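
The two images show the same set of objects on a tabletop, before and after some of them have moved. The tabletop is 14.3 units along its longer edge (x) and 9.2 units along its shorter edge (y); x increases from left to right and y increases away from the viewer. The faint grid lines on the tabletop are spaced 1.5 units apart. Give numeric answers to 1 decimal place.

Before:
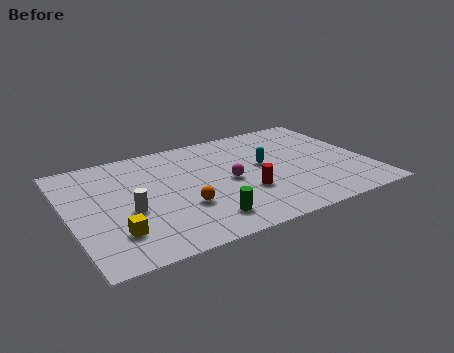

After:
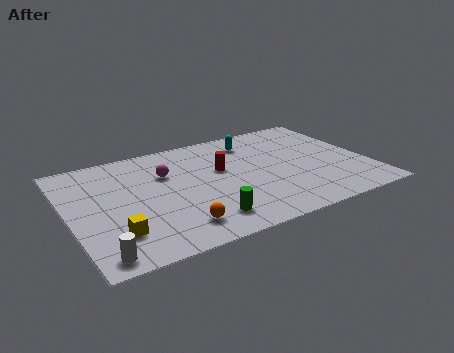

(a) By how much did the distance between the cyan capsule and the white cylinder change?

+3.6

They were about 6.8 units apart before and 10.4 after — 3.6 units further apart.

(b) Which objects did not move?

the yellow cube and the green cylinder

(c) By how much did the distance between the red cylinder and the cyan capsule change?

+0.3

They were about 2.3 units apart before and 2.6 after — 0.3 units further apart.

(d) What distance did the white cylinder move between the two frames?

3.3

From (2.7, 3.8) to (1.0, 1.0), the white cylinder covered √(1.7² + 2.8²) ≈ 3.3 units.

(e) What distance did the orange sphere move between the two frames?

1.5

The orange sphere was near (5.2, 3.1) before and (4.7, 1.7) after, so it travelled √(0.5² + 1.4²) ≈ 1.5 units.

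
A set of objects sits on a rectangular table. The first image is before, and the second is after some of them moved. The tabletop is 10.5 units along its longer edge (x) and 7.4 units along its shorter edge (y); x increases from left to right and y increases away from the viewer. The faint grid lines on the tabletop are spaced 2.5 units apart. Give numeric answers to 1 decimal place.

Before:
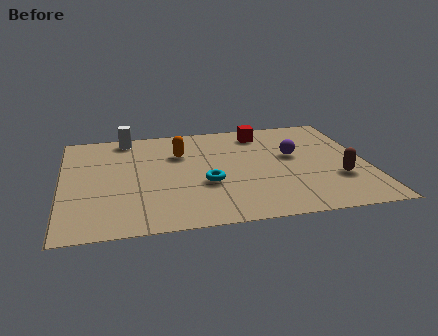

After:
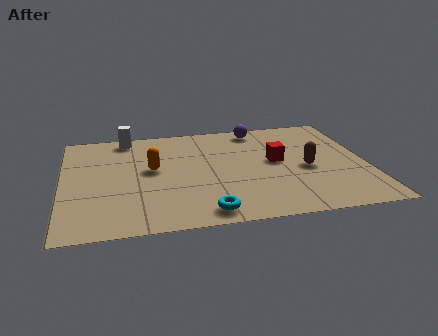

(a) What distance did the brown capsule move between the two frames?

1.3

The brown capsule moved from about (9.4, 2.4) to (8.4, 3.3), a distance of √(1.0² + 0.9²) ≈ 1.3.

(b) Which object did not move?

the white cylinder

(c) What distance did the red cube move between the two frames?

2.2

From (7.0, 6.2) to (7.4, 4.0), the red cube covered √(0.4² + 2.2²) ≈ 2.2 units.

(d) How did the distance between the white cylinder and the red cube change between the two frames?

+1.0

The distance was about 4.7 in the first image and 5.7 in the second, so they moved 1.0 units further apart.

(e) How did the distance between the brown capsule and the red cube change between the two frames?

-3.3

The distance was about 4.5 in the first image and 1.2 in the second, so they moved 3.3 units closer together.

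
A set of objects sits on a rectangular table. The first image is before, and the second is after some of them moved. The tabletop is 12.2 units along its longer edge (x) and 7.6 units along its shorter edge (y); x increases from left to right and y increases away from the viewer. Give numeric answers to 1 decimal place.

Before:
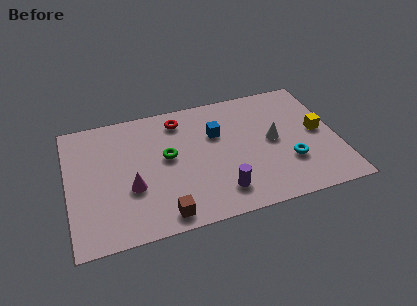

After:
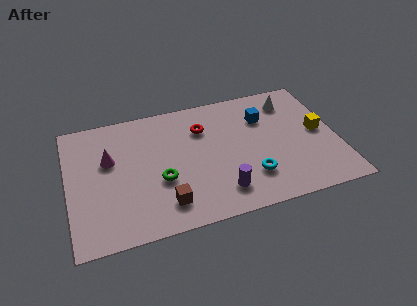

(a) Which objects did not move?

the yellow cube and the purple cylinder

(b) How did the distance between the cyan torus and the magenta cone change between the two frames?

-0.3

Before: roughly 7.1 units apart; after: 6.8. That's 0.3 units closer together.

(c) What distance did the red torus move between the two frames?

1.3

The red torus moved from about (5.2, 6.3) to (6.2, 5.5), a distance of √(1.0² + 0.8²) ≈ 1.3.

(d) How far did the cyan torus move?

1.8

The cyan torus moved from about (9.9, 2.4) to (8.1, 2.0), a distance of √(1.8² + 0.4²) ≈ 1.8.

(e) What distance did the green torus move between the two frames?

1.4

The green torus was near (4.5, 4.2) before and (4.1, 2.9) after, so it travelled √(0.4² + 1.3²) ≈ 1.4 units.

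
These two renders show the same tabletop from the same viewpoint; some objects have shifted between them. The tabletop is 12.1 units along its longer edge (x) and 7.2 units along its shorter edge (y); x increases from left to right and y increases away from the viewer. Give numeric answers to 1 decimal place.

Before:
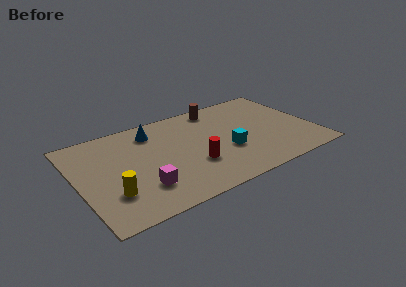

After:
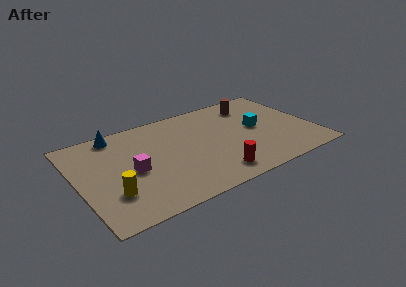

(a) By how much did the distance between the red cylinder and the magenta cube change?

+1.7

Before: roughly 2.7 units apart; after: 4.4. That's 1.7 units further apart.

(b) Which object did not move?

the yellow cylinder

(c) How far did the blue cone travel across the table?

1.9

From (4.1, 5.8) to (2.3, 6.4), the blue cone covered √(1.8² + 0.6²) ≈ 1.9 units.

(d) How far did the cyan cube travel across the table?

2.1

The cyan cube was near (7.5, 2.7) before and (9.3, 3.8) after, so it travelled √(1.8² + 1.1²) ≈ 2.1 units.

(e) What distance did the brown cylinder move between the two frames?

1.9

From (7.6, 6.3) to (9.4, 5.8), the brown cylinder covered √(1.8² + 0.5²) ≈ 1.9 units.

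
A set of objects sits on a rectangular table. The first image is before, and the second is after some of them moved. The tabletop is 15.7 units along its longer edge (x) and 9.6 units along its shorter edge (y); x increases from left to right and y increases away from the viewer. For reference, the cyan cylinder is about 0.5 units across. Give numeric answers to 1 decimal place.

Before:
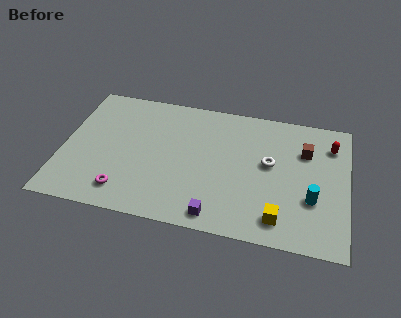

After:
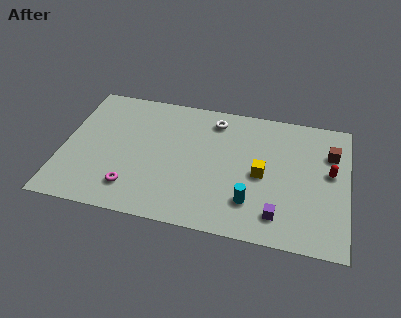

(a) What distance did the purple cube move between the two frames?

3.4

The purple cube moved from about (8.7, 1.1) to (12.0, 1.8), a distance of √(3.3² + 0.7²) ≈ 3.4.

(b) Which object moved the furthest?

the white torus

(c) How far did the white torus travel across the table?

4.1

The white torus was near (11.4, 5.4) before and (8.2, 8.0) after, so it travelled √(3.2² + 2.6²) ≈ 4.1 units.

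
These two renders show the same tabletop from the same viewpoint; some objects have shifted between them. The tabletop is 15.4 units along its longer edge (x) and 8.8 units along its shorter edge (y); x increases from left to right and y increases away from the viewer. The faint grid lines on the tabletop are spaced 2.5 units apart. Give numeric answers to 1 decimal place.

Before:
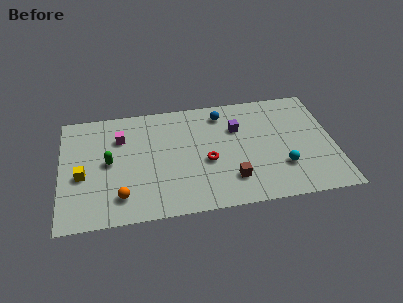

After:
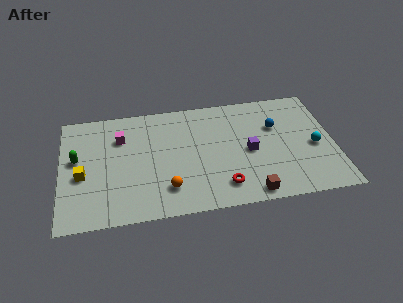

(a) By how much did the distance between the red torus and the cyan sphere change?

+1.4

They were about 4.3 units apart before and 5.7 after — 1.4 units further apart.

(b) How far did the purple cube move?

2.0

The purple cube was near (10.0, 6.0) before and (10.6, 4.1) after, so it travelled √(0.6² + 1.9²) ≈ 2.0 units.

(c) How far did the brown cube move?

1.6

From (9.5, 2.1) to (10.5, 0.9), the brown cube covered √(1.0² + 1.2²) ≈ 1.6 units.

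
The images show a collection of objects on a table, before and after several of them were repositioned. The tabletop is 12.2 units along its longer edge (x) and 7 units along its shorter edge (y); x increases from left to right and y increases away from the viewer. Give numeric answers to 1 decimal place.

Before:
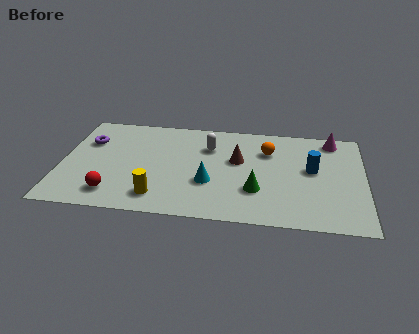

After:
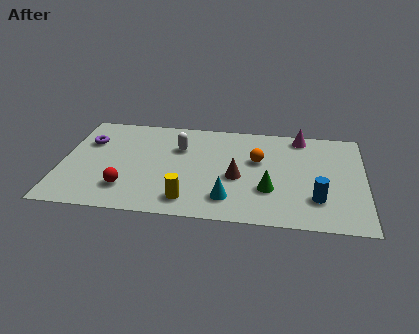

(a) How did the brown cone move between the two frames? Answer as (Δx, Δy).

(0.0, -1.2)

The brown cone started near (7.1, 4.2) and ended near (7.1, 3.0).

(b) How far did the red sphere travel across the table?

0.6

The red sphere was near (2.2, 1.3) before and (2.7, 1.7) after, so it travelled √(0.5² + 0.4²) ≈ 0.6 units.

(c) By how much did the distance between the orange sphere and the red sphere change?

-1.3

They were about 7.1 units apart before and 5.8 after — 1.3 units closer together.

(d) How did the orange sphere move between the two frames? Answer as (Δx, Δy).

(-0.4, -0.7)

The orange sphere was at about (8.3, 5.0) and moved to about (7.9, 4.3).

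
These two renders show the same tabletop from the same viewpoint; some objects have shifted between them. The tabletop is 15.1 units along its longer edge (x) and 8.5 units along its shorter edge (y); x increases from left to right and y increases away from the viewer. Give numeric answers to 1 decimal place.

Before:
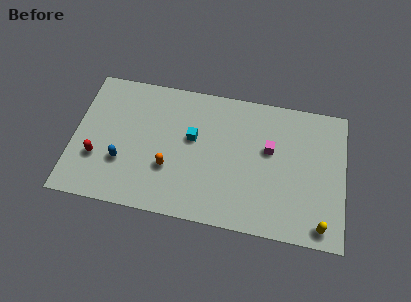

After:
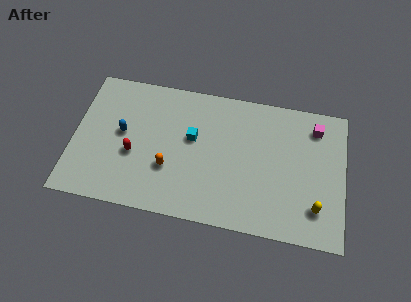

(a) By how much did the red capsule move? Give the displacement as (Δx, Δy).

(2.0, 0.6)

The red capsule started near (1.4, 2.8) and ended near (3.4, 3.4).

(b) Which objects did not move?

the cyan cube and the orange capsule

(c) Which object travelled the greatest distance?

the magenta cube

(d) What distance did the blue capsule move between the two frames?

1.8

The blue capsule was near (2.8, 2.8) before and (2.7, 4.6) after, so it travelled √(0.1² + 1.8²) ≈ 1.8 units.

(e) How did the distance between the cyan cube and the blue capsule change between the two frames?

-0.5

Before: roughly 4.4 units apart; after: 3.9. That's 0.5 units closer together.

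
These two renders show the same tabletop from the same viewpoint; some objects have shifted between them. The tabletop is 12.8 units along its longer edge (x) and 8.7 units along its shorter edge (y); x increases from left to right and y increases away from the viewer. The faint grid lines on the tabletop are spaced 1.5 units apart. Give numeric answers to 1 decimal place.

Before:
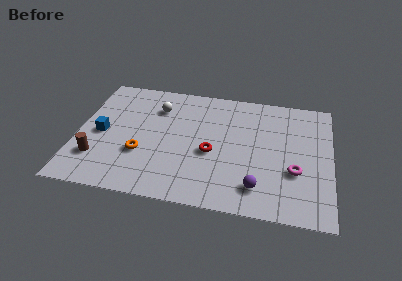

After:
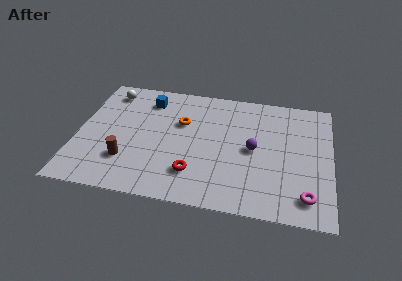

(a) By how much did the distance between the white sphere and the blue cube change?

-1.6

Before: roughly 3.6 units apart; after: 2.0. That's 1.6 units closer together.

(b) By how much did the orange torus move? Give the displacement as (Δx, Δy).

(1.9, 2.6)

From the two frames, the orange torus sits at roughly (3.3, 3.0) before and (5.2, 5.6) after.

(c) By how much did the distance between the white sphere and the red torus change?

+2.9

The distance was about 4.0 in the first image and 6.9 in the second, so they moved 2.9 units further apart.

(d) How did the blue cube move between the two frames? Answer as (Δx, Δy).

(2.2, 2.9)

The blue cube started near (1.2, 4.1) and ended near (3.4, 7.0).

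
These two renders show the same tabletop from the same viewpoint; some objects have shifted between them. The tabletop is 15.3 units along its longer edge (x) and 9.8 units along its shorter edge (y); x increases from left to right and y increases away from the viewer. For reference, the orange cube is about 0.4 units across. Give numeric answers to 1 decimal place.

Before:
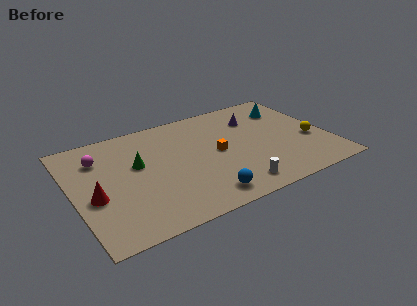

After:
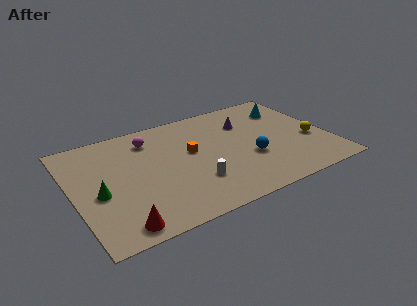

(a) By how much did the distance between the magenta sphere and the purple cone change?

-3.6

Before: roughly 9.5 units apart; after: 5.9. That's 3.6 units closer together.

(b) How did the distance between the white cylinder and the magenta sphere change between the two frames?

-4.0

The distance was about 9.4 in the first image and 5.4 in the second, so they moved 4.0 units closer together.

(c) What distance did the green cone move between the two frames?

3.0

The green cone moved from about (3.9, 5.8) to (1.4, 4.2), a distance of √(2.5² + 1.6²) ≈ 3.0.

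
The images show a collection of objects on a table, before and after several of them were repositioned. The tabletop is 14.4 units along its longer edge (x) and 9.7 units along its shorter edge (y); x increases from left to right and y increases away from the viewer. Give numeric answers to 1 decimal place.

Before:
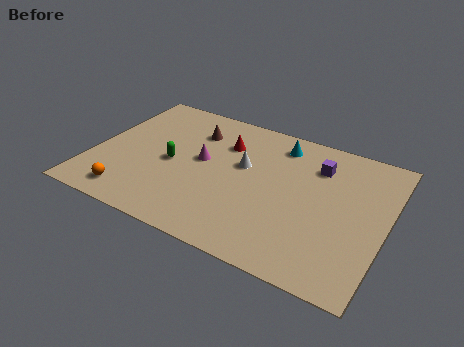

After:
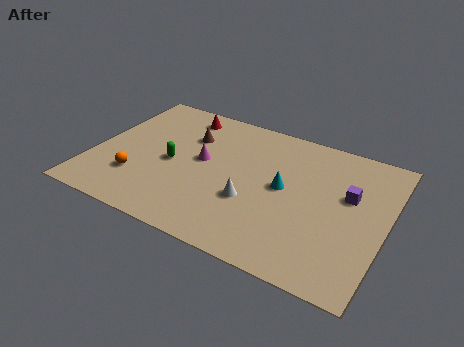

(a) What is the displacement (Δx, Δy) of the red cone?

(-2.4, 1.3)

The red cone was at about (6.2, 7.0) and moved to about (3.8, 8.3).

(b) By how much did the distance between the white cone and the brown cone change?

+1.8

Before: roughly 3.1 units apart; after: 4.9. That's 1.8 units further apart.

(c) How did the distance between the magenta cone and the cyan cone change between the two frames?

-0.4

They were about 4.5 units apart before and 4.1 after — 0.4 units closer together.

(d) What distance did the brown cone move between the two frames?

0.5

The brown cone was near (4.6, 7.3) before and (4.4, 6.8) after, so it travelled √(0.2² + 0.5²) ≈ 0.5 units.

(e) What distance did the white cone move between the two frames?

2.4

The white cone was near (7.3, 5.8) before and (8.0, 3.5) after, so it travelled √(0.7² + 2.3²) ≈ 2.4 units.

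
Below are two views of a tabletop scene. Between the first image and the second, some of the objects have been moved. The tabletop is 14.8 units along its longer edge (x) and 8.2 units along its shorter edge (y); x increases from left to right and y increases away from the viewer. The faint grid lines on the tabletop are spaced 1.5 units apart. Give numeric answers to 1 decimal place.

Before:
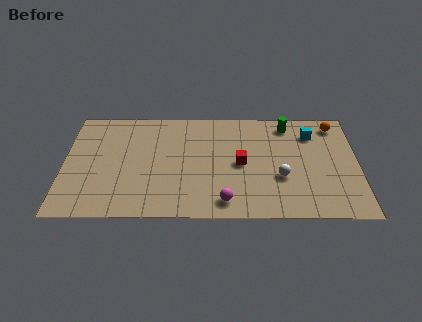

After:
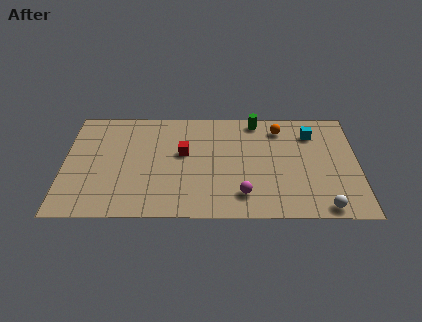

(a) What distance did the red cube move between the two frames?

3.0

The red cube was near (8.9, 4.0) before and (6.0, 4.8) after, so it travelled √(2.9² + 0.8²) ≈ 3.0 units.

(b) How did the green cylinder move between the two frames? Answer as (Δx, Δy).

(-1.6, 0.3)

The green cylinder started near (11.3, 7.0) and ended near (9.7, 7.3).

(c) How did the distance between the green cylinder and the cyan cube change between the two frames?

+1.6

Before: roughly 1.4 units apart; after: 3.0. That's 1.6 units further apart.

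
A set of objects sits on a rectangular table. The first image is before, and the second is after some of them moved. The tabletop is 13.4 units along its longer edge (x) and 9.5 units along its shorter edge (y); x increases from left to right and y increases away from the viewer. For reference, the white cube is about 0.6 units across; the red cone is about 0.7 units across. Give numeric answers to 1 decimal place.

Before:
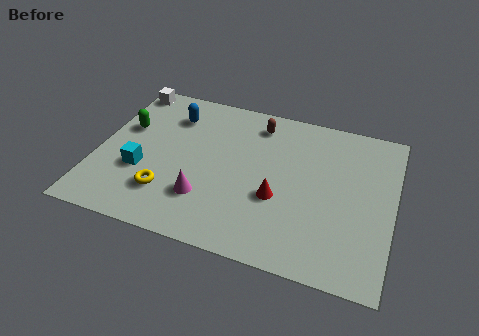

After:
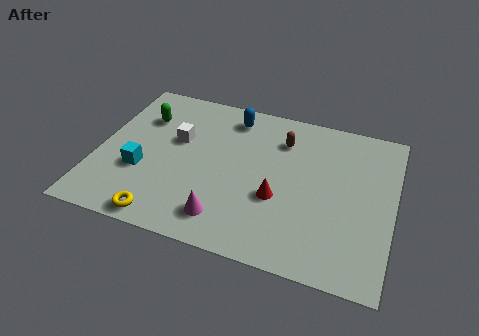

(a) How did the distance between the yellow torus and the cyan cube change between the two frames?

+1.2

The distance was about 1.6 in the first image and 2.8 in the second, so they moved 1.2 units further apart.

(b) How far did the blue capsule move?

2.8

The blue capsule was near (3.1, 7.3) before and (5.8, 8.0) after, so it travelled √(2.7² + 0.7²) ≈ 2.8 units.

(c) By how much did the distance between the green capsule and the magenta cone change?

+1.5

Before: roughly 5.2 units apart; after: 6.7. That's 1.5 units further apart.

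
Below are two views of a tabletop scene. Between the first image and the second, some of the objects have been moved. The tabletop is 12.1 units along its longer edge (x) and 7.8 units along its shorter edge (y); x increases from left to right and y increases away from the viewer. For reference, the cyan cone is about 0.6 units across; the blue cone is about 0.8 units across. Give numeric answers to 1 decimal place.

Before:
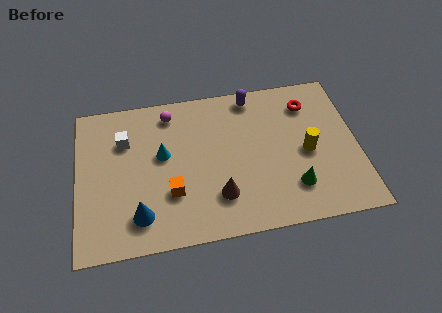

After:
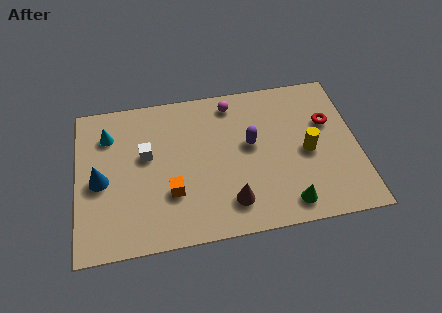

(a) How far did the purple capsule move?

2.5

The purple capsule moved from about (7.7, 6.9) to (7.5, 4.4), a distance of √(0.2² + 2.5²) ≈ 2.5.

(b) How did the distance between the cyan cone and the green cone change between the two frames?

+2.8

They were about 6.1 units apart before and 8.9 after — 2.8 units further apart.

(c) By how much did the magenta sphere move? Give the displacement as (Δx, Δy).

(2.7, 0.1)

From the two frames, the magenta sphere sits at roughly (4.1, 6.6) before and (6.8, 6.7) after.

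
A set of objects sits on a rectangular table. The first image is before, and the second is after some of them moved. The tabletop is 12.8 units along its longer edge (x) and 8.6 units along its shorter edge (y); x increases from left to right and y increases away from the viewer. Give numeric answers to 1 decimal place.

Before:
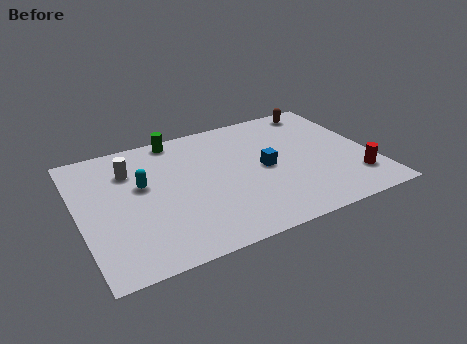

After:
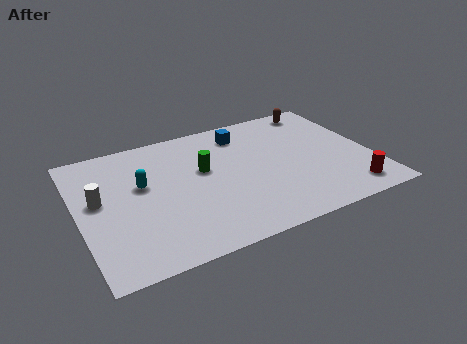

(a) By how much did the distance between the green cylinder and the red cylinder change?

-2.2

Before: roughly 9.2 units apart; after: 7.0. That's 2.2 units closer together.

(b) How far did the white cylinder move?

2.1

From (2.4, 6.3) to (0.9, 4.8), the white cylinder covered √(1.5² + 1.5²) ≈ 2.1 units.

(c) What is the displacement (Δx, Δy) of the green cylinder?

(0.9, -2.7)

The green cylinder was at about (4.6, 7.8) and moved to about (5.5, 5.1).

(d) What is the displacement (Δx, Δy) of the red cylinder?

(-0.4, -0.7)

From the two frames, the red cylinder sits at roughly (11.8, 2.0) before and (11.4, 1.3) after.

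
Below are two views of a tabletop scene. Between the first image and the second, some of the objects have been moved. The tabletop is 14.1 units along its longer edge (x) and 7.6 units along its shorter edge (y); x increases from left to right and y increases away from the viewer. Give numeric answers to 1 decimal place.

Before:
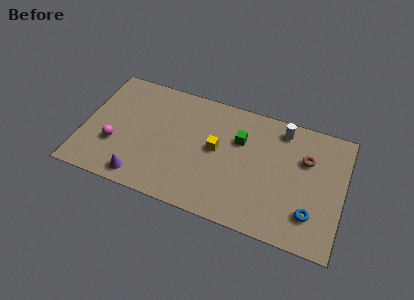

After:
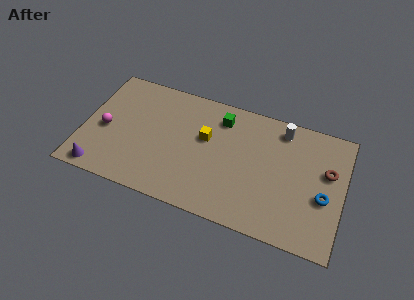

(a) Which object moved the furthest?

the purple cone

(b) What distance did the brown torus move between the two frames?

1.3

From (12.0, 5.1) to (13.2, 4.7), the brown torus covered √(1.2² + 0.4²) ≈ 1.3 units.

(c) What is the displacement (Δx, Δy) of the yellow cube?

(-0.6, 0.5)

From the two frames, the yellow cube sits at roughly (7.2, 4.1) before and (6.6, 4.6) after.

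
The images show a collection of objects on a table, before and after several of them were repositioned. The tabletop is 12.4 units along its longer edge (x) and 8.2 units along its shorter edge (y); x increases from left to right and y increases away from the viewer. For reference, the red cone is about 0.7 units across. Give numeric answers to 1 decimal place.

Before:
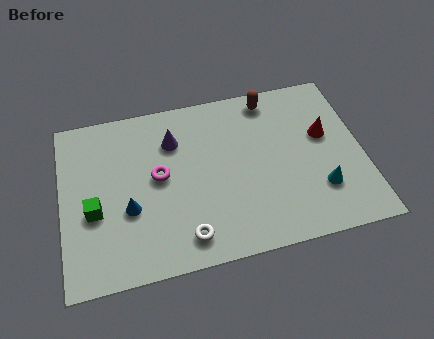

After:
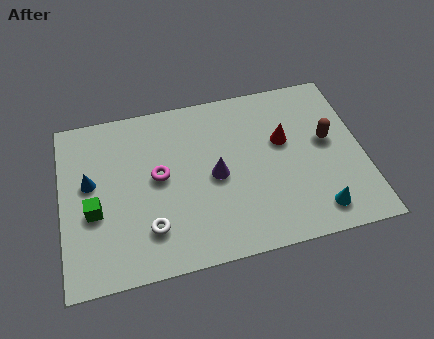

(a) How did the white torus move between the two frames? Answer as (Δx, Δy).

(-1.4, 0.7)

The white torus was at about (4.9, 1.3) and moved to about (3.5, 2.0).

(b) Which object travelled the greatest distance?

the brown capsule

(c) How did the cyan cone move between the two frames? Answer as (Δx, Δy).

(-0.2, -1.0)

From the two frames, the cyan cone sits at roughly (10.5, 2.3) before and (10.3, 1.3) after.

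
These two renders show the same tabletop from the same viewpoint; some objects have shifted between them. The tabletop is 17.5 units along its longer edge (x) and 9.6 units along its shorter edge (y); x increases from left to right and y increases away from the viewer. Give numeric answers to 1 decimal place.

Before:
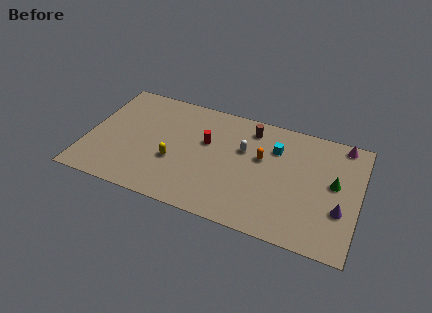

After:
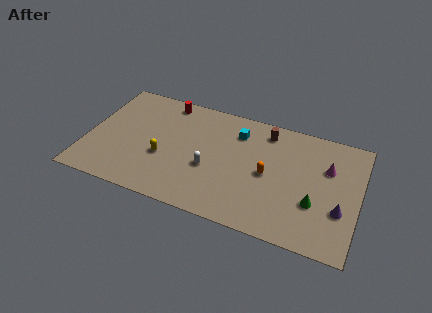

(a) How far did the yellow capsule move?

0.7

From (5.7, 3.6) to (5.0, 3.7), the yellow capsule covered √(0.7² + 0.1²) ≈ 0.7 units.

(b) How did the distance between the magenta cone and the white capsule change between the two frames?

+1.1

The distance was about 6.7 in the first image and 7.8 in the second, so they moved 1.1 units further apart.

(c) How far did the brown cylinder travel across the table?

1.0

The brown cylinder was near (10.3, 8.0) before and (11.3, 8.1) after, so it travelled √(1.0² + 0.1²) ≈ 1.0 units.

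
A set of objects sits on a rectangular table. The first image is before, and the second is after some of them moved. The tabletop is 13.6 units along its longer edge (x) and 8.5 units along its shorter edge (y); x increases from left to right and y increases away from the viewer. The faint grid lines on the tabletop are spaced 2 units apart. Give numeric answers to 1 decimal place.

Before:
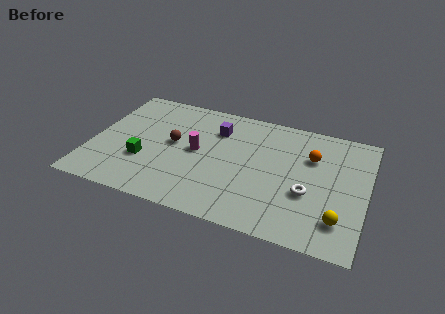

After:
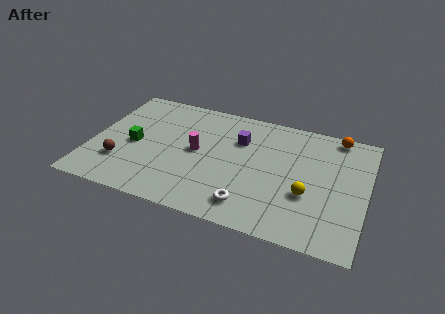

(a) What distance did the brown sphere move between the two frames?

3.3

The brown sphere was near (4.0, 4.6) before and (1.6, 2.4) after, so it travelled √(2.4² + 2.2²) ≈ 3.3 units.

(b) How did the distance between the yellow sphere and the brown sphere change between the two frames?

+0.4

Before: roughly 8.8 units apart; after: 9.2. That's 0.4 units further apart.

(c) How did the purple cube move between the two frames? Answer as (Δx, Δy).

(1.2, -0.4)

From the two frames, the purple cube sits at roughly (6.0, 6.3) before and (7.2, 5.9) after.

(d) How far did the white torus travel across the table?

3.2

The white torus moved from about (10.8, 3.2) to (8.1, 1.5), a distance of √(2.7² + 1.7²) ≈ 3.2.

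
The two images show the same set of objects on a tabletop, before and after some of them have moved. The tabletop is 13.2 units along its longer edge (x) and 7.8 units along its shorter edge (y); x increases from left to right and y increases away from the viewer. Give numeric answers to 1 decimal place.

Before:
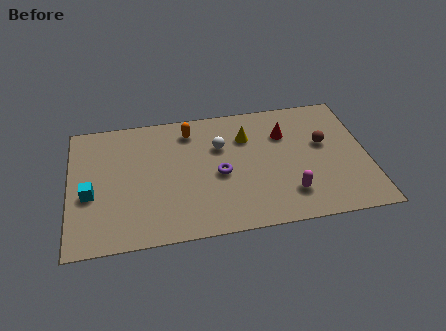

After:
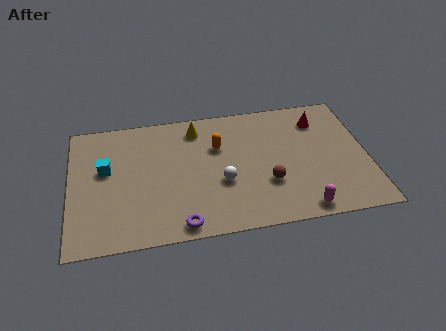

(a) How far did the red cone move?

1.7

The red cone moved from about (9.6, 5.5) to (11.2, 6.1), a distance of √(1.6² + 0.6²) ≈ 1.7.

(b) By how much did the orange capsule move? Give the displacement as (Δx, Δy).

(1.2, -1.2)

The orange capsule started near (5.4, 6.4) and ended near (6.6, 5.2).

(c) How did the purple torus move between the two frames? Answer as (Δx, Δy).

(-1.8, -2.7)

The purple torus was at about (6.6, 3.5) and moved to about (4.8, 0.8).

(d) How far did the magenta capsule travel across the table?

1.1

From (9.6, 1.8) to (10.1, 0.8), the magenta capsule covered √(0.5² + 1.0²) ≈ 1.1 units.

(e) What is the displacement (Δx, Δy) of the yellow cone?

(-2.2, 0.9)

From the two frames, the yellow cone sits at roughly (7.9, 5.6) before and (5.7, 6.5) after.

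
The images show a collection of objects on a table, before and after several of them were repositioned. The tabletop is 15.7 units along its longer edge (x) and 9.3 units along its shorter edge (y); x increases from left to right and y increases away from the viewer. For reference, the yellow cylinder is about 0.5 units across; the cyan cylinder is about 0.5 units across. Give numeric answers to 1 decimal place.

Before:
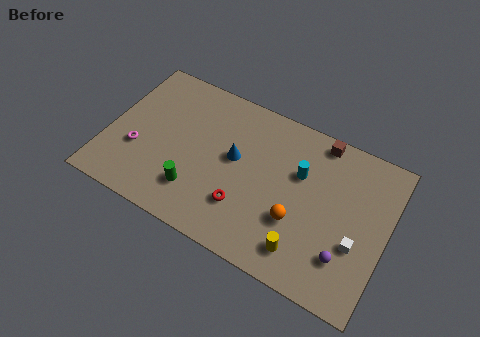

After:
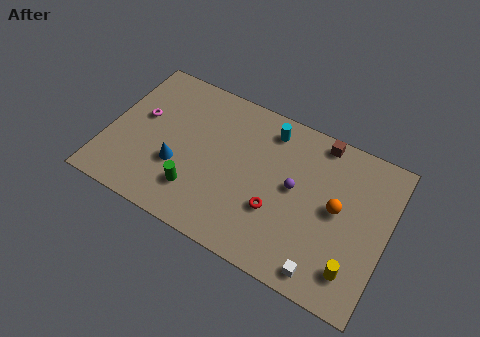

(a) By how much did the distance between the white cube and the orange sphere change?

+0.5

The distance was about 3.3 in the first image and 3.8 in the second, so they moved 0.5 units further apart.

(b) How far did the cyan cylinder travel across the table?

2.7

The cyan cylinder moved from about (10.7, 6.0) to (8.7, 7.8), a distance of √(2.0² + 1.8²) ≈ 2.7.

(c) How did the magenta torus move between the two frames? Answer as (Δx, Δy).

(-0.1, 2.1)

The magenta torus was at about (1.8, 3.3) and moved to about (1.7, 5.4).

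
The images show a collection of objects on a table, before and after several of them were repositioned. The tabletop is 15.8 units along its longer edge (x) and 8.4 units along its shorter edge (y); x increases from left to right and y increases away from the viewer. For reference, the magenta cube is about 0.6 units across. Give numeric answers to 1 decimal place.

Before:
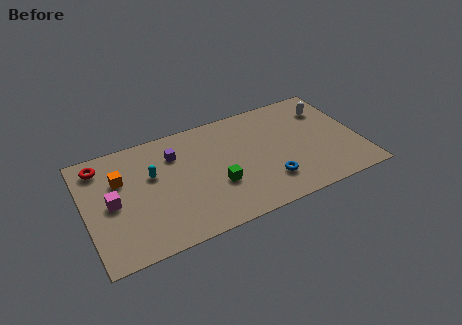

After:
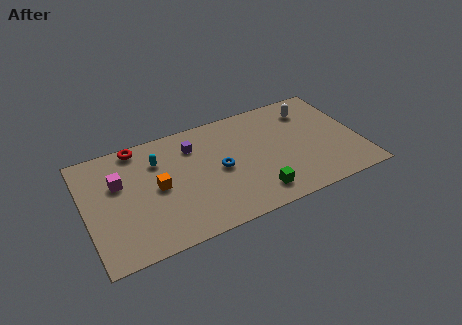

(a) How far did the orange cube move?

2.4

The orange cube moved from about (2.1, 5.6) to (4.1, 4.2), a distance of √(2.0² + 1.4²) ≈ 2.4.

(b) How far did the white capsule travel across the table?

1.0

From (14.3, 6.3) to (13.3, 6.6), the white capsule covered √(1.0² + 0.3²) ≈ 1.0 units.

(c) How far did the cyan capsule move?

1.0

From (3.9, 5.2) to (4.3, 6.1), the cyan capsule covered √(0.4² + 0.9²) ≈ 1.0 units.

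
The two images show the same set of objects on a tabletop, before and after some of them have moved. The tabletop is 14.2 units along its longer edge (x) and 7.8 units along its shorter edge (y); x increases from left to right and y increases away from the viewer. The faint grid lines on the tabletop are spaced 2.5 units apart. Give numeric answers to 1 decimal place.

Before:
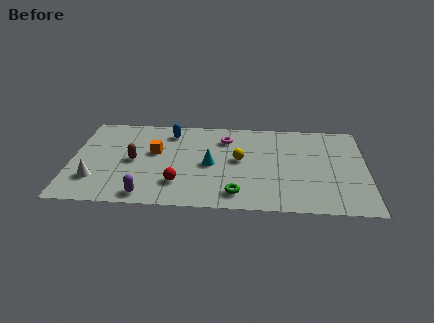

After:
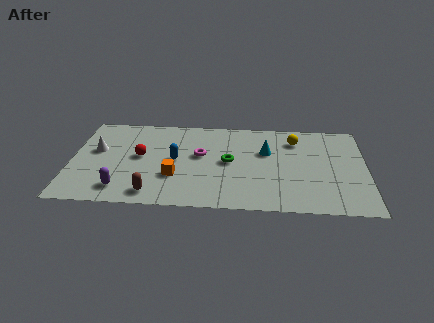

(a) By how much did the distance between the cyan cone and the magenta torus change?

+0.8

The distance was about 2.4 in the first image and 3.2 in the second, so they moved 0.8 units further apart.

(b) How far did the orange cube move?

2.2

The orange cube was near (4.0, 4.6) before and (5.0, 2.6) after, so it travelled √(1.0² + 2.0²) ≈ 2.2 units.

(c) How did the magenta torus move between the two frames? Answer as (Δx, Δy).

(-1.2, -1.5)

The magenta torus started near (7.4, 6.0) and ended near (6.2, 4.5).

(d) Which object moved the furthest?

the yellow sphere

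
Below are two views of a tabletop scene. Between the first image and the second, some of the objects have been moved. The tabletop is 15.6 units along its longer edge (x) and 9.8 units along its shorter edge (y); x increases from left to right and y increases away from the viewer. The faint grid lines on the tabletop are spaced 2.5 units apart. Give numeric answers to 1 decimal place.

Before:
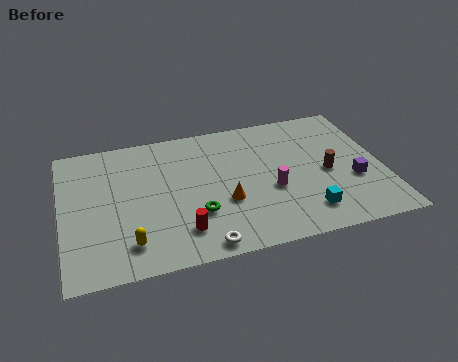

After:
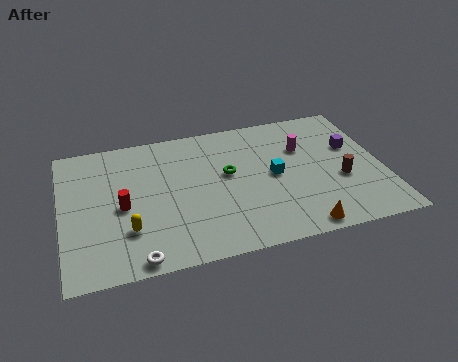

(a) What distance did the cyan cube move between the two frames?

3.3

The cyan cube was near (11.6, 1.9) before and (10.3, 4.9) after, so it travelled √(1.3² + 3.0²) ≈ 3.3 units.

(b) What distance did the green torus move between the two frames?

3.0

From (6.4, 3.1) to (8.1, 5.6), the green torus covered √(1.7² + 2.5²) ≈ 3.0 units.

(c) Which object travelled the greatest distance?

the orange cone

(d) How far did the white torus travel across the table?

3.1

The white torus was near (6.5, 0.9) before and (3.4, 0.8) after, so it travelled √(3.1² + 0.1²) ≈ 3.1 units.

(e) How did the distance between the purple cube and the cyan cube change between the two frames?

+1.2

Before: roughly 3.0 units apart; after: 4.2. That's 1.2 units further apart.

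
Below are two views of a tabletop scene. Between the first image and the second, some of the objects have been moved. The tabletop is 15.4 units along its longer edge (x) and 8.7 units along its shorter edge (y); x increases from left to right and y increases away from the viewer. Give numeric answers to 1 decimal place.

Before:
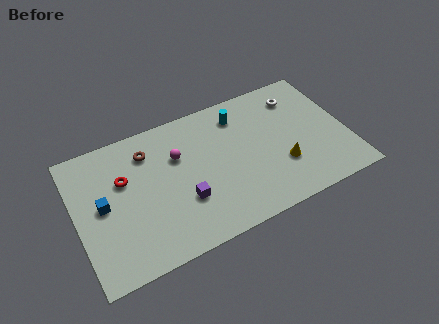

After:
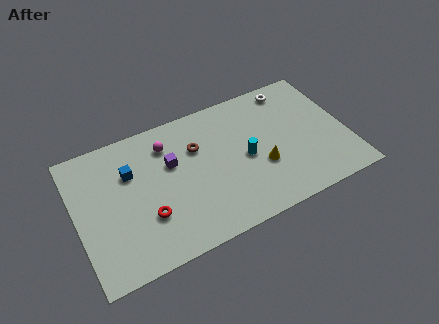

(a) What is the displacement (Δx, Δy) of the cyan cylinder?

(0.0, -2.9)

The cyan cylinder started near (9.6, 7.0) and ended near (9.6, 4.1).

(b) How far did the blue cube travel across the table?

2.2

From (1.5, 4.5) to (3.2, 5.9), the blue cube covered √(1.7² + 1.4²) ≈ 2.2 units.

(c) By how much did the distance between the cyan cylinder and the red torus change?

-1.0

Before: roughly 6.9 units apart; after: 5.9. That's 1.0 units closer together.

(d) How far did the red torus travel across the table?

3.0

The red torus moved from about (2.8, 5.6) to (3.8, 2.8), a distance of √(1.0² + 2.8²) ≈ 3.0.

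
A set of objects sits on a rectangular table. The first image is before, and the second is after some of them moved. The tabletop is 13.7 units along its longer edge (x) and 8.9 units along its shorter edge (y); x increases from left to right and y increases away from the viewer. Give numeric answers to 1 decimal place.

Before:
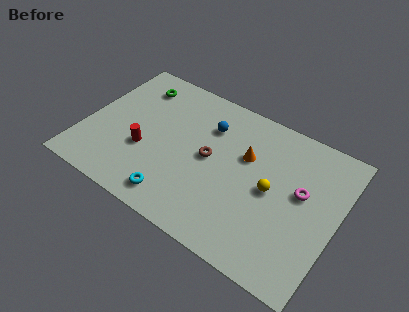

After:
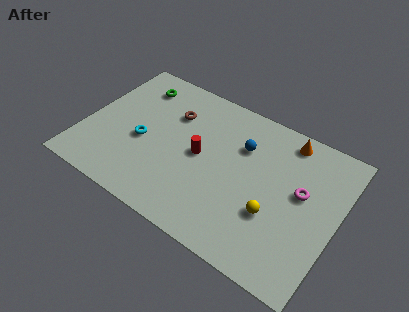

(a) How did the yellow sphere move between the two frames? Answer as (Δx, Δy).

(0.3, -1.3)

The yellow sphere was at about (10.2, 4.4) and moved to about (10.5, 3.1).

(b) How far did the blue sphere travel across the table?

1.9

From (6.4, 6.5) to (8.3, 6.2), the blue sphere covered √(1.9² + 0.3²) ≈ 1.9 units.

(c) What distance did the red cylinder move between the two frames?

3.1

The red cylinder was near (3.4, 3.3) before and (6.3, 4.5) after, so it travelled √(2.9² + 1.2²) ≈ 3.1 units.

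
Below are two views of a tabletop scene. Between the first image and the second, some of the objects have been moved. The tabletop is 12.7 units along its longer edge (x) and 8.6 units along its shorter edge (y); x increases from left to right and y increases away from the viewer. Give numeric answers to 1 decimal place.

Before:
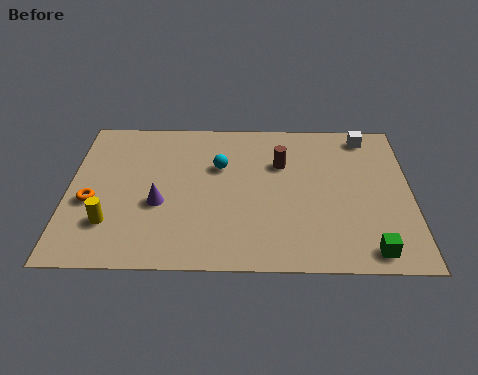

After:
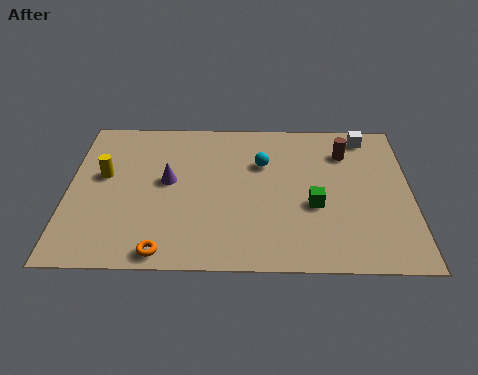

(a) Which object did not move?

the white cube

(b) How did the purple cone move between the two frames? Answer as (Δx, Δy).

(0.3, 1.3)

From the two frames, the purple cone sits at roughly (3.4, 3.4) before and (3.7, 4.7) after.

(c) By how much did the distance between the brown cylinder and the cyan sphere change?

+0.9

Before: roughly 2.3 units apart; after: 3.2. That's 0.9 units further apart.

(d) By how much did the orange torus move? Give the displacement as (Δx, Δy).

(2.7, -2.7)

The orange torus started near (0.9, 3.5) and ended near (3.6, 0.8).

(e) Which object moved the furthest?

the orange torus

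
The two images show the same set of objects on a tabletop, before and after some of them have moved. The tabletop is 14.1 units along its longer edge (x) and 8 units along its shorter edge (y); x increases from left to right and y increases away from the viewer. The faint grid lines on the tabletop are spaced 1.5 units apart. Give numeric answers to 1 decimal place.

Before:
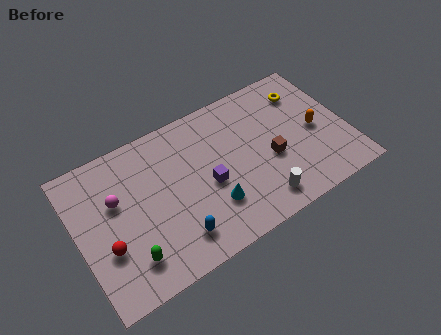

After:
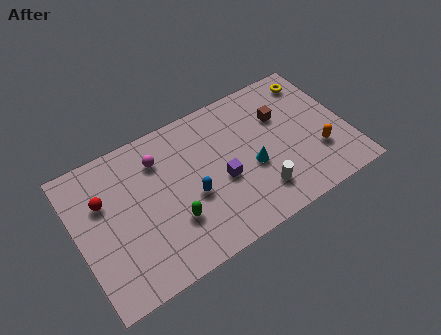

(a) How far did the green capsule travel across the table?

2.5

From (2.3, 1.7) to (4.7, 2.5), the green capsule covered √(2.4² + 0.8²) ≈ 2.5 units.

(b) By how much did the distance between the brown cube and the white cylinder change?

+1.8

They were about 2.2 units apart before and 4.0 after — 1.8 units further apart.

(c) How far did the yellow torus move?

0.8

From (12.3, 6.2) to (12.9, 6.7), the yellow torus covered √(0.6² + 0.5²) ≈ 0.8 units.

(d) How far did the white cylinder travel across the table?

0.5

The white cylinder was near (9.1, 1.3) before and (9.1, 1.8) after, so it travelled √(0.0² + 0.5²) ≈ 0.5 units.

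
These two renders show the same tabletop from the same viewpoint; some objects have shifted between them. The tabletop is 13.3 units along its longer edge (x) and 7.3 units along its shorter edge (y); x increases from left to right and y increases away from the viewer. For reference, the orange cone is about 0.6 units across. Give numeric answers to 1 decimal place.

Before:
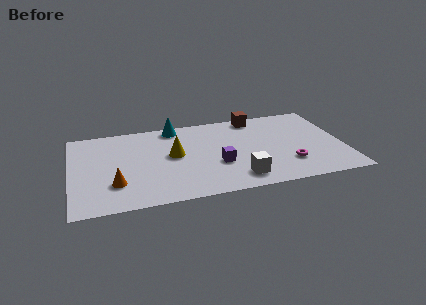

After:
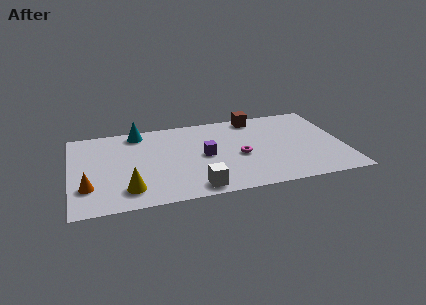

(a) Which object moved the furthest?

the yellow cone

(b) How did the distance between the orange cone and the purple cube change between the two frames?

+0.9

Before: roughly 5.0 units apart; after: 5.9. That's 0.9 units further apart.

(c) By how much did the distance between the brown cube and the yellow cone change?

+3.3

They were about 4.9 units apart before and 8.2 after — 3.3 units further apart.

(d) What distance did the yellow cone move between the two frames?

3.4

The yellow cone was near (5.0, 4.0) before and (2.7, 1.5) after, so it travelled √(2.3² + 2.5²) ≈ 3.4 units.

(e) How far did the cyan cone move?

1.8

The cyan cone was near (5.2, 6.5) before and (3.4, 6.4) after, so it travelled √(1.8² + 0.1²) ≈ 1.8 units.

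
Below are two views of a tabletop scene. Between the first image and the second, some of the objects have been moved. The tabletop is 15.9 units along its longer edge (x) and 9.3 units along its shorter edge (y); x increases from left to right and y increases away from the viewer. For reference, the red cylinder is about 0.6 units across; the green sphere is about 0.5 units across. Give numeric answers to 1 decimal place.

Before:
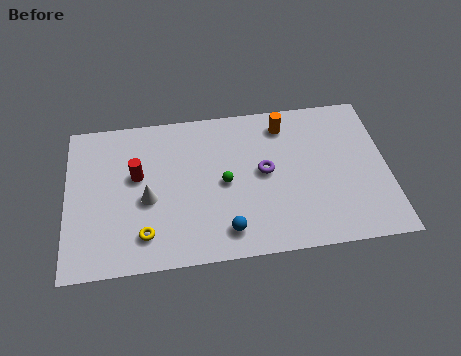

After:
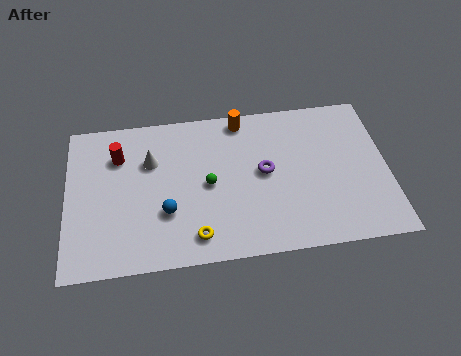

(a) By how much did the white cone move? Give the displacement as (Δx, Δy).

(0.2, 2.3)

The white cone was at about (4.0, 4.0) and moved to about (4.2, 6.3).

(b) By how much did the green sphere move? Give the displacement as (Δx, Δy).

(-0.8, 0.0)

From the two frames, the green sphere sits at roughly (7.8, 4.5) before and (7.0, 4.5) after.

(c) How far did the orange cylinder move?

2.2

From (10.9, 7.7) to (8.8, 8.3), the orange cylinder covered √(2.1² + 0.6²) ≈ 2.2 units.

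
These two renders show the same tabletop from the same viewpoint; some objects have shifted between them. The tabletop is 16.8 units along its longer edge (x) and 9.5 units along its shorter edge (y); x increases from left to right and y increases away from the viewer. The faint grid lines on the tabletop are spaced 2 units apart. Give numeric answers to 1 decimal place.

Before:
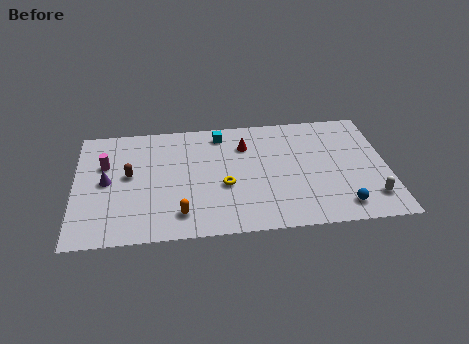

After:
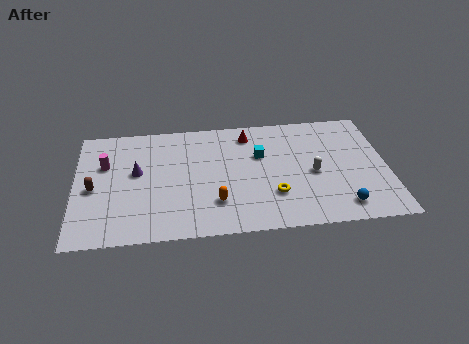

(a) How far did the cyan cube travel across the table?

2.9

From (7.9, 8.1) to (10.0, 6.1), the cyan cube covered √(2.1² + 2.0²) ≈ 2.9 units.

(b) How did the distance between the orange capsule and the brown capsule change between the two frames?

+2.4

They were about 4.3 units apart before and 6.7 after — 2.4 units further apart.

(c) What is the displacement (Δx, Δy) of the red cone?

(0.2, 0.9)

The red cone started near (9.2, 7.0) and ended near (9.4, 7.9).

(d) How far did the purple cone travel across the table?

1.7

From (1.7, 4.8) to (3.3, 5.4), the purple cone covered √(1.6² + 0.6²) ≈ 1.7 units.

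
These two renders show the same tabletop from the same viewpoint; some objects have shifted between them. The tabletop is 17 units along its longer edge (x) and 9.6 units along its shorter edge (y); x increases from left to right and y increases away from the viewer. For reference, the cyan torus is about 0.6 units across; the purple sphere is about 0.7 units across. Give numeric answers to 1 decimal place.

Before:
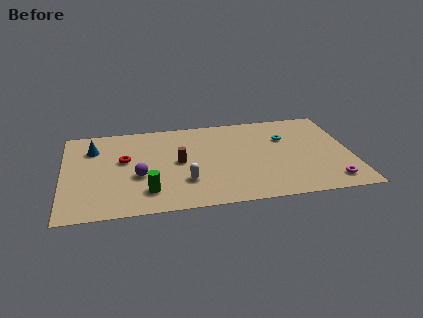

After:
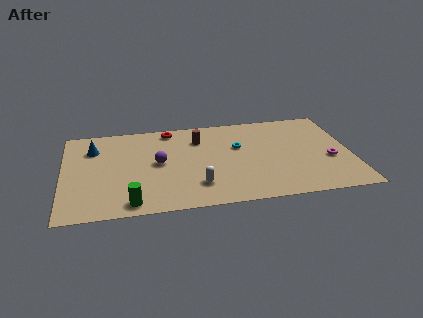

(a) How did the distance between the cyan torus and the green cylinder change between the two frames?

-1.3

Before: roughly 9.4 units apart; after: 8.1. That's 1.3 units closer together.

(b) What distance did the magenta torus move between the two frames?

2.3

The magenta torus moved from about (15.6, 1.5) to (15.7, 3.8), a distance of √(0.1² + 2.3²) ≈ 2.3.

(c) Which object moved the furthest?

the red torus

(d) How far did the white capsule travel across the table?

0.9

The white capsule moved from about (7.1, 2.8) to (7.8, 2.3), a distance of √(0.7² + 0.5²) ≈ 0.9.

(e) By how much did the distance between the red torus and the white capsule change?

+1.9

They were about 4.5 units apart before and 6.4 after — 1.9 units further apart.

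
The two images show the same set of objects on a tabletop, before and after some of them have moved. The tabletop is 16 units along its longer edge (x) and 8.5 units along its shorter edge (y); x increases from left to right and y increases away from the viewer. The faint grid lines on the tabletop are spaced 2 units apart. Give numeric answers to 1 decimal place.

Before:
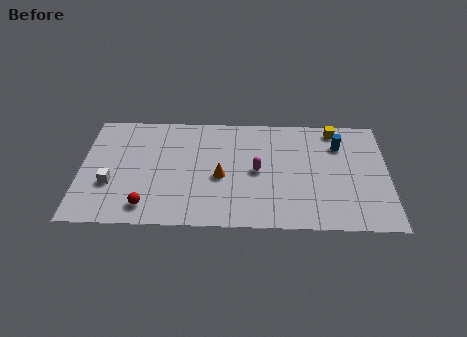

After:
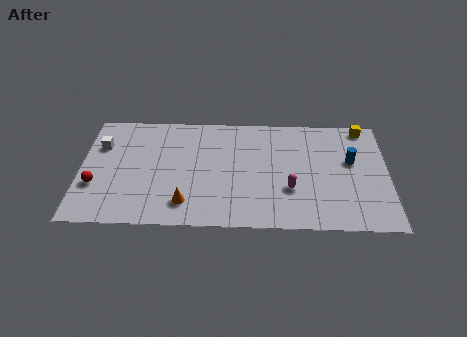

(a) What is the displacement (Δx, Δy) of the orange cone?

(-1.8, -2.0)

From the two frames, the orange cone sits at roughly (7.3, 3.7) before and (5.5, 1.7) after.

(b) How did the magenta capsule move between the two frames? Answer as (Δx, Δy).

(1.7, -1.3)

The magenta capsule was at about (9.2, 4.2) and moved to about (10.9, 2.9).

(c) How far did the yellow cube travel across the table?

1.5

The yellow cube was near (13.3, 7.5) before and (14.8, 7.7) after, so it travelled √(1.5² + 0.2²) ≈ 1.5 units.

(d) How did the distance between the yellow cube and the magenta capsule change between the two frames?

+0.9

They were about 5.3 units apart before and 6.2 after — 0.9 units further apart.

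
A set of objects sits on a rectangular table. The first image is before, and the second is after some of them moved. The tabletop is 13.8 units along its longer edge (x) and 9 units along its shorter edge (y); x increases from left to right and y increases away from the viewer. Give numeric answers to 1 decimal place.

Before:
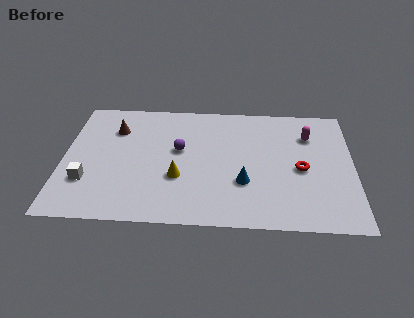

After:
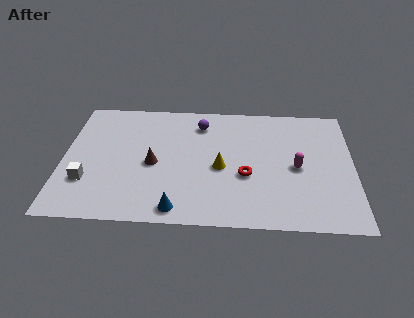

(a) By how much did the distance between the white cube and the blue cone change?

-2.8

The distance was about 7.4 in the first image and 4.6 in the second, so they moved 2.8 units closer together.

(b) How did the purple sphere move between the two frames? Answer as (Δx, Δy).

(1.0, 2.0)

From the two frames, the purple sphere sits at roughly (5.5, 5.2) before and (6.5, 7.2) after.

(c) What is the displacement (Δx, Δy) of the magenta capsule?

(-0.6, -2.4)

The magenta capsule was at about (11.7, 6.6) and moved to about (11.1, 4.2).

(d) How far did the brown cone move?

3.1

The brown cone moved from about (2.4, 6.6) to (4.3, 4.1), a distance of √(1.9² + 2.5²) ≈ 3.1.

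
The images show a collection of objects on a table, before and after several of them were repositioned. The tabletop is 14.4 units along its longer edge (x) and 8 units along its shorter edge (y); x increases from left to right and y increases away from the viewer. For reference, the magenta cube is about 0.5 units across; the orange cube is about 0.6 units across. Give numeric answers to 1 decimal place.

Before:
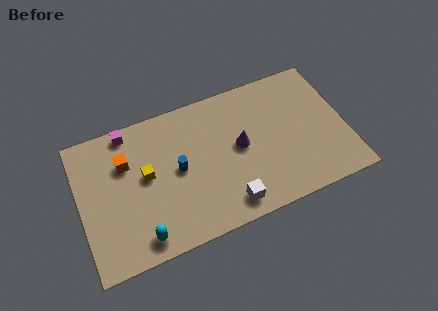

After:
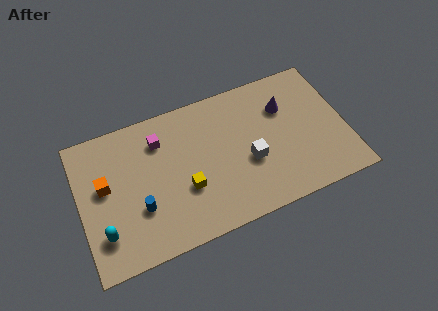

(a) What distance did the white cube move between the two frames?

2.4

The white cube was near (7.7, 1.2) before and (9.1, 3.2) after, so it travelled √(1.4² + 2.0²) ≈ 2.4 units.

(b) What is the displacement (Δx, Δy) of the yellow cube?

(2.0, -1.5)

The yellow cube was at about (3.6, 4.4) and moved to about (5.6, 2.9).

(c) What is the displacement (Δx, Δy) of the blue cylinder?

(-2.2, -1.4)

The blue cylinder was at about (5.3, 4.1) and moved to about (3.1, 2.7).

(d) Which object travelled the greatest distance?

the purple cone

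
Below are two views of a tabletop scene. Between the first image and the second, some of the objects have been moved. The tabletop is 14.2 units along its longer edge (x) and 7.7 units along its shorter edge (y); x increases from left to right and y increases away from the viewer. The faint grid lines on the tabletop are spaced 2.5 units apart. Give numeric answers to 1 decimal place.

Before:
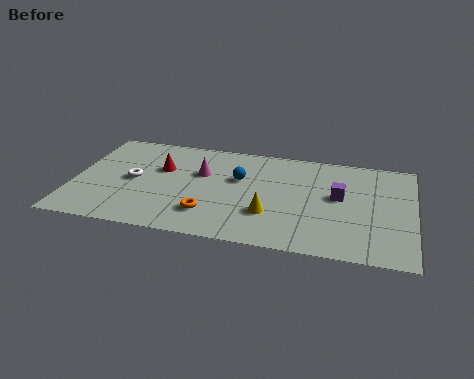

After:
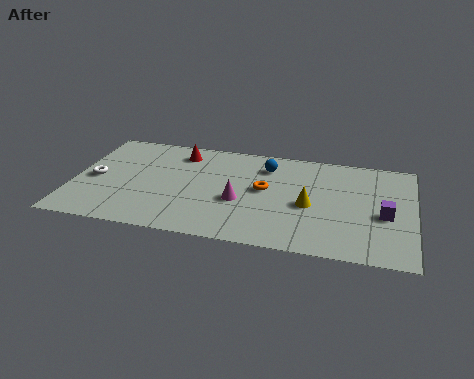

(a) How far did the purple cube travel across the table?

2.1

The purple cube was near (11.1, 4.3) before and (13.0, 3.3) after, so it travelled √(1.9² + 1.0²) ≈ 2.1 units.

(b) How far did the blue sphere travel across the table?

1.6

The blue sphere moved from about (6.9, 4.8) to (8.0, 6.0), a distance of √(1.1² + 1.2²) ≈ 1.6.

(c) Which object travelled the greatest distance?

the orange torus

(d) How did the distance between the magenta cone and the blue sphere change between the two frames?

+1.5

Before: roughly 1.6 units apart; after: 3.1. That's 1.5 units further apart.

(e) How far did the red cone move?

1.6

From (3.6, 4.9) to (4.3, 6.3), the red cone covered √(0.7² + 1.4²) ≈ 1.6 units.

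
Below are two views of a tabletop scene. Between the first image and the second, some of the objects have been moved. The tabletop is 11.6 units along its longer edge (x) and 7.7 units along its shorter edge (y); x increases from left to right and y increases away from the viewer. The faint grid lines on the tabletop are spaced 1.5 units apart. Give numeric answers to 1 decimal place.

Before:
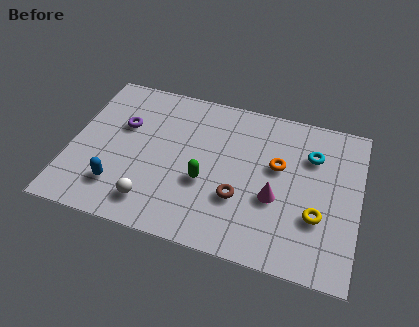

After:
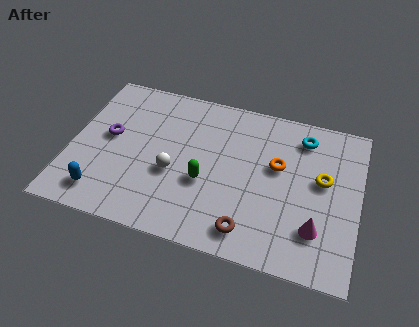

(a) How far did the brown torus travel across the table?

1.5

From (6.9, 2.6) to (7.4, 1.2), the brown torus covered √(0.5² + 1.4²) ≈ 1.5 units.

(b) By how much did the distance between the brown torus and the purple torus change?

+1.2

The distance was about 5.4 in the first image and 6.6 in the second, so they moved 1.2 units further apart.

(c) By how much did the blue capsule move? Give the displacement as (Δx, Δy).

(-0.6, -0.5)

The blue capsule started near (2.1, 1.8) and ended near (1.5, 1.3).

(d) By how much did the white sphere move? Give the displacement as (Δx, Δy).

(0.7, 1.7)

The white sphere started near (3.5, 1.4) and ended near (4.2, 3.1).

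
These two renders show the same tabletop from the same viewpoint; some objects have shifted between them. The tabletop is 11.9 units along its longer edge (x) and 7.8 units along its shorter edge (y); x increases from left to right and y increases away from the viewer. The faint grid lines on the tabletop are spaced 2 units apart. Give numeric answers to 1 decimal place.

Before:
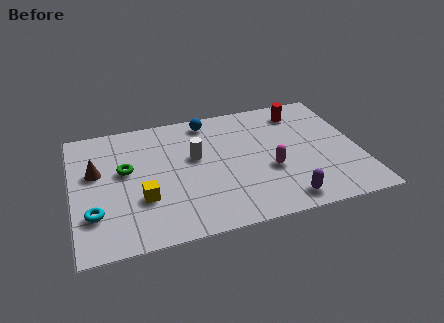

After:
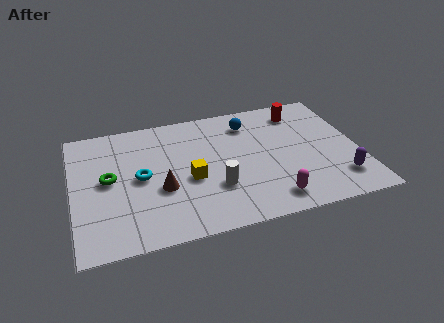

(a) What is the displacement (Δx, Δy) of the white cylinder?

(0.7, -2.1)

The white cylinder was at about (5.1, 4.6) and moved to about (5.8, 2.5).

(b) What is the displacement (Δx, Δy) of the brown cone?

(2.6, -1.7)

The brown cone was at about (1.0, 4.7) and moved to about (3.6, 3.0).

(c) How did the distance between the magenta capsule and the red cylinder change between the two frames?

+1.7

They were about 3.8 units apart before and 5.5 after — 1.7 units further apart.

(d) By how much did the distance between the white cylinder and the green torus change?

+1.7

The distance was about 2.9 in the first image and 4.6 in the second, so they moved 1.7 units further apart.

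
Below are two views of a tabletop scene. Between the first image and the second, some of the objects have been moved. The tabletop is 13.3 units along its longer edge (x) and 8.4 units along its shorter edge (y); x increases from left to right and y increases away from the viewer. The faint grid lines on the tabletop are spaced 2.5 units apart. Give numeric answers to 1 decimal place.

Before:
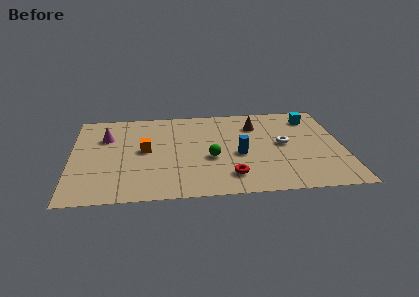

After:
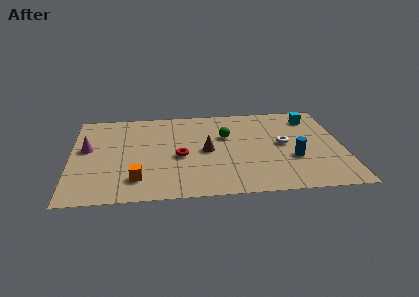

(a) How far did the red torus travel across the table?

3.1

The red torus was near (7.7, 1.7) before and (5.3, 3.7) after, so it travelled √(2.4² + 2.0²) ≈ 3.1 units.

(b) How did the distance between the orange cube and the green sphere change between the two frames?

+2.3

The distance was about 3.4 in the first image and 5.7 in the second, so they moved 2.3 units further apart.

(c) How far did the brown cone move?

3.3

The brown cone was near (9.1, 6.3) before and (6.6, 4.1) after, so it travelled √(2.5² + 2.2²) ≈ 3.3 units.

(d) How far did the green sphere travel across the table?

2.2

From (6.8, 3.4) to (7.6, 5.4), the green sphere covered √(0.8² + 2.0²) ≈ 2.2 units.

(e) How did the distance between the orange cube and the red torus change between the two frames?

-2.1

The distance was about 4.9 in the first image and 2.8 in the second, so they moved 2.1 units closer together.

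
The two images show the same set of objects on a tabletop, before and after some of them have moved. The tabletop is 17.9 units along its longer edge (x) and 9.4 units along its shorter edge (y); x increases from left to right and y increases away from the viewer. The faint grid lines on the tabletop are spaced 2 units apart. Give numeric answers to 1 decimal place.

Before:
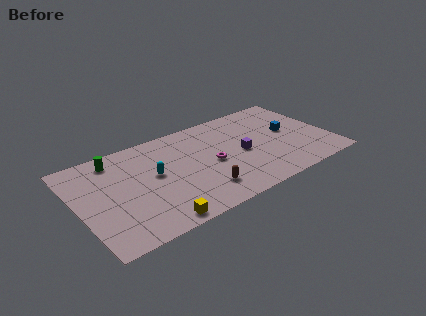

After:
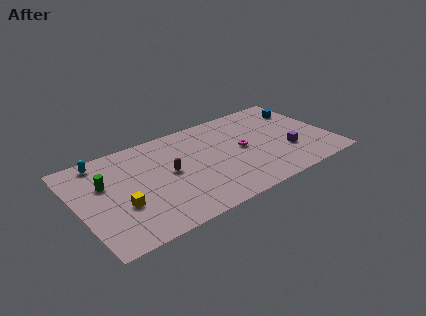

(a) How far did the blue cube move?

2.4

The blue cube moved from about (15.2, 5.1) to (16.6, 7.1), a distance of √(1.4² + 2.0²) ≈ 2.4.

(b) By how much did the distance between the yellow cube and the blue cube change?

+3.1

The distance was about 11.2 in the first image and 14.3 in the second, so they moved 3.1 units further apart.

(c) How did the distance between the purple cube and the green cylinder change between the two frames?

+3.7

The distance was about 9.3 in the first image and 13.0 in the second, so they moved 3.7 units further apart.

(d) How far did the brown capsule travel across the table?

3.4

The brown capsule moved from about (8.3, 2.1) to (6.4, 4.9), a distance of √(1.9² + 2.8²) ≈ 3.4.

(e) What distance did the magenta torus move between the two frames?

2.3

The magenta torus was near (9.4, 4.4) before and (11.7, 4.8) after, so it travelled √(2.3² + 0.4²) ≈ 2.3 units.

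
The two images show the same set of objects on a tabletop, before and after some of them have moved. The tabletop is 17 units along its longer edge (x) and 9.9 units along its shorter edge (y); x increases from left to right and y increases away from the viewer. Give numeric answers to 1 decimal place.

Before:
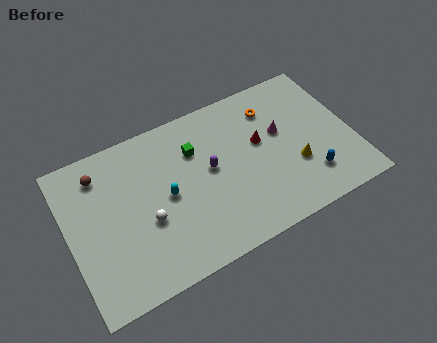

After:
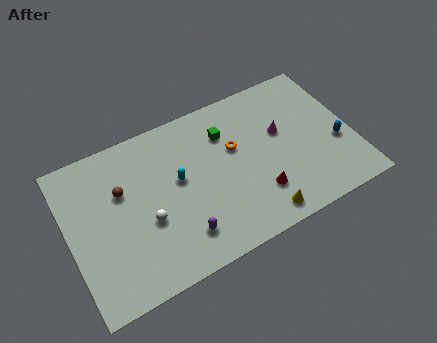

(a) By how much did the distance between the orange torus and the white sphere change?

-2.9

The distance was about 8.9 in the first image and 6.0 in the second, so they moved 2.9 units closer together.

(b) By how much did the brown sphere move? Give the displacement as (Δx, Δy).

(1.1, -1.6)

The brown sphere started near (2.2, 8.0) and ended near (3.3, 6.4).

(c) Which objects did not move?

the magenta cone and the white sphere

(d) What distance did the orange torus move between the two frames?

3.0

The orange torus was near (12.6, 7.7) before and (10.1, 6.1) after, so it travelled √(2.5² + 1.6²) ≈ 3.0 units.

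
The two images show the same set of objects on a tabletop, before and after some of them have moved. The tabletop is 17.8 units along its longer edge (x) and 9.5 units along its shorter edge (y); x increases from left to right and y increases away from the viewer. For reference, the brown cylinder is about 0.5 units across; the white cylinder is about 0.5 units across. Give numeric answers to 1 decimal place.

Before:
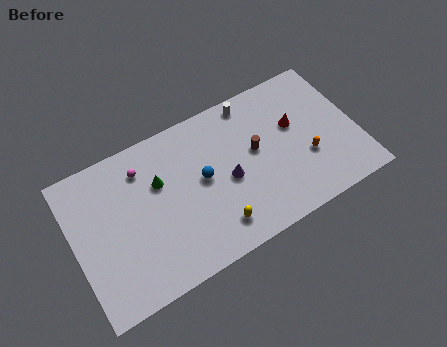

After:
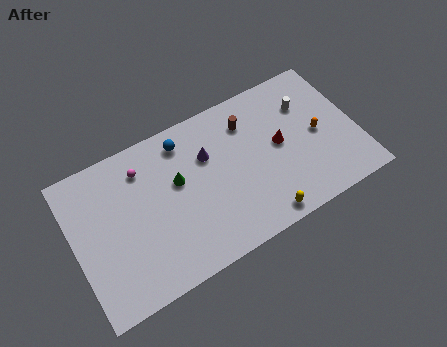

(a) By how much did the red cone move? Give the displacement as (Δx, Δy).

(-1.1, -0.8)

The red cone started near (14.1, 5.8) and ended near (13.0, 5.0).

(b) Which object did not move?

the magenta sphere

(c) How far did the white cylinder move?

3.7

From (11.7, 8.5) to (15.0, 6.8), the white cylinder covered √(3.3² + 1.7²) ≈ 3.7 units.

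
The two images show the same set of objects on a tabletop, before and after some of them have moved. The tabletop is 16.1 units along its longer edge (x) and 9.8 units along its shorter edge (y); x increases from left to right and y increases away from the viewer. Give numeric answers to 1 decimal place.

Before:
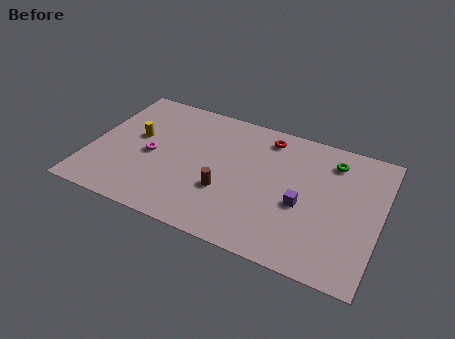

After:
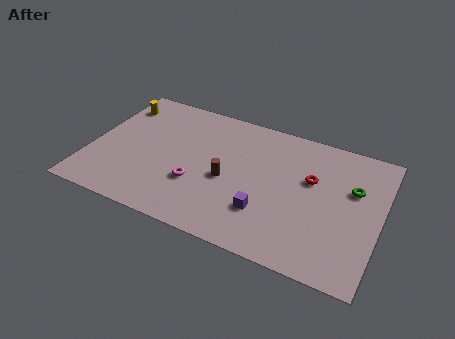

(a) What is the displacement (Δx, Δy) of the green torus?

(1.3, -1.6)

The green torus started near (13.2, 7.9) and ended near (14.5, 6.3).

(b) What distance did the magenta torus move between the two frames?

3.0

The magenta torus was near (3.4, 4.5) before and (6.1, 3.3) after, so it travelled √(2.7² + 1.2²) ≈ 3.0 units.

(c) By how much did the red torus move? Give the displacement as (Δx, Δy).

(2.7, -2.2)

From the two frames, the red torus sits at roughly (9.5, 8.3) before and (12.2, 6.1) after.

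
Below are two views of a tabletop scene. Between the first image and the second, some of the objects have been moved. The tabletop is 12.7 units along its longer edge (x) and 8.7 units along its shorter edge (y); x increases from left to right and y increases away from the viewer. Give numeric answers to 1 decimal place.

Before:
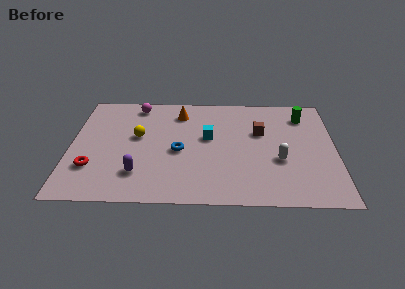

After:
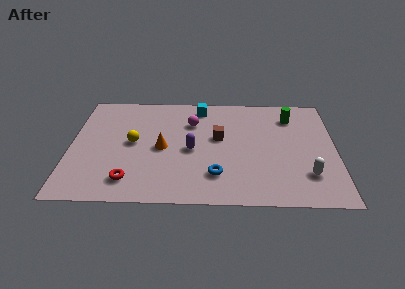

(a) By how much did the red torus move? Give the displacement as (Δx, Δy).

(1.8, -0.9)

The red torus was at about (1.1, 2.5) and moved to about (2.9, 1.6).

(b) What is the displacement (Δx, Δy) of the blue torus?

(1.8, -1.8)

The blue torus started near (5.2, 3.9) and ended near (7.0, 2.1).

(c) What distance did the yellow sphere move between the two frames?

0.5

From (3.2, 5.0) to (3.0, 4.5), the yellow sphere covered √(0.2² + 0.5²) ≈ 0.5 units.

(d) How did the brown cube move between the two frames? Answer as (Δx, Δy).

(-2.0, -0.5)

The brown cube started near (9.1, 5.5) and ended near (7.1, 5.0).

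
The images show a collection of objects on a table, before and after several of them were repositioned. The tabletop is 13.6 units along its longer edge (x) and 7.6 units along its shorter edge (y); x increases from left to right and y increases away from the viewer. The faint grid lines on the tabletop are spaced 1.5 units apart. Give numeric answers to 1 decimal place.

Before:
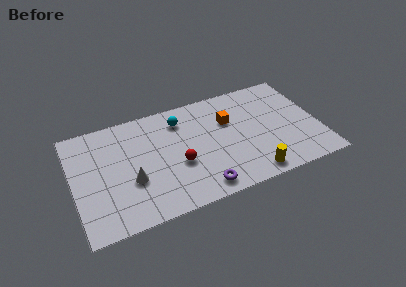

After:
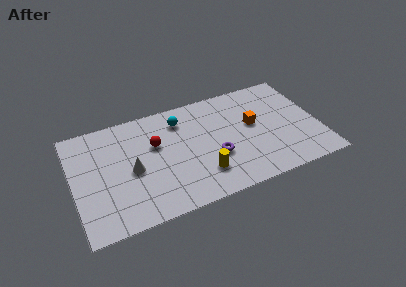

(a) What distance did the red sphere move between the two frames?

2.1

From (5.7, 3.0) to (4.6, 4.8), the red sphere covered √(1.1² + 1.8²) ≈ 2.1 units.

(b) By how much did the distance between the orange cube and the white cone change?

+0.8

The distance was about 6.0 in the first image and 6.8 in the second, so they moved 0.8 units further apart.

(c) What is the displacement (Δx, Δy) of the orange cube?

(1.3, -0.7)

From the two frames, the orange cube sits at roughly (8.7, 5.0) before and (10.0, 4.3) after.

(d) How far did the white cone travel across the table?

0.7

The white cone was near (3.1, 2.8) before and (3.2, 3.5) after, so it travelled √(0.1² + 0.7²) ≈ 0.7 units.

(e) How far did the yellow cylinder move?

2.8

The yellow cylinder was near (9.5, 0.9) before and (6.9, 1.9) after, so it travelled √(2.6² + 1.0²) ≈ 2.8 units.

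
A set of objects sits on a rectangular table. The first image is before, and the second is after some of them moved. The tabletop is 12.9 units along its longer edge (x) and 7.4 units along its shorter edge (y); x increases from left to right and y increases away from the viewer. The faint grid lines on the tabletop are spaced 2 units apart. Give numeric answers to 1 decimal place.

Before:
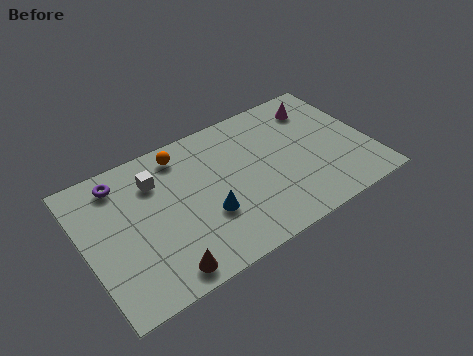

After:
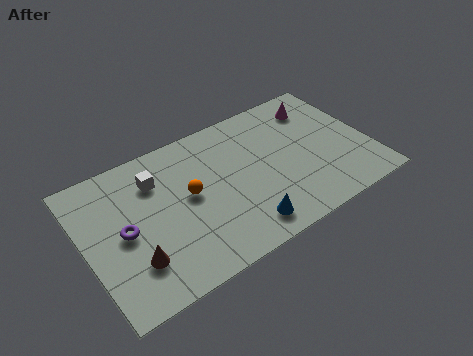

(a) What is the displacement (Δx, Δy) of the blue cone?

(1.4, -1.4)

The blue cone started near (5.3, 2.6) and ended near (6.7, 1.2).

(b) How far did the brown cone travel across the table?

1.6

The brown cone moved from about (3.0, 0.9) to (1.9, 2.0), a distance of √(1.1² + 1.1²) ≈ 1.6.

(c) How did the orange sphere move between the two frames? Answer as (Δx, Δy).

(0.0, -2.3)

The orange sphere was at about (4.7, 6.3) and moved to about (4.7, 4.0).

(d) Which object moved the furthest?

the purple torus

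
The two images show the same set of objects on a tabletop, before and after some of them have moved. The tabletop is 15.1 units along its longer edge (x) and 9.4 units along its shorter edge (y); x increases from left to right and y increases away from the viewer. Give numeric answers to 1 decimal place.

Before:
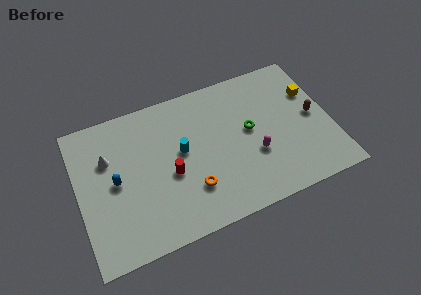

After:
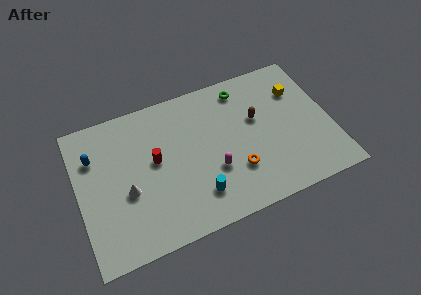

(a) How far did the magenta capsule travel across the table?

2.5

The magenta capsule moved from about (10.4, 3.4) to (7.9, 3.3), a distance of √(2.5² + 0.1²) ≈ 2.5.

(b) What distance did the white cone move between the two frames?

2.7

From (1.9, 6.3) to (2.8, 3.8), the white cone covered √(0.9² + 2.5²) ≈ 2.7 units.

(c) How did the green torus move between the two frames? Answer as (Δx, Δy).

(-0.1, 2.9)

From the two frames, the green torus sits at roughly (10.3, 5.1) before and (10.2, 8.0) after.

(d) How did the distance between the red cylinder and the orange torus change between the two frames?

+3.4

The distance was about 1.8 in the first image and 5.2 in the second, so they moved 3.4 units further apart.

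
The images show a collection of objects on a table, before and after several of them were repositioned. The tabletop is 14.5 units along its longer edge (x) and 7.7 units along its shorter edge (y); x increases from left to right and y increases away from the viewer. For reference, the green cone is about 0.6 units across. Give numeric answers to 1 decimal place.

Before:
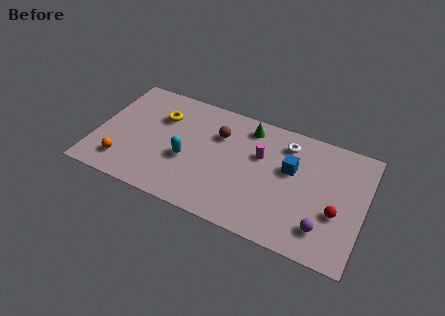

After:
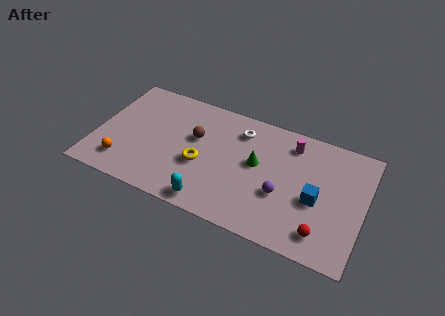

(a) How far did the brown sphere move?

1.4

The brown sphere was near (6.5, 5.4) before and (5.3, 4.7) after, so it travelled √(1.2² + 0.7²) ≈ 1.4 units.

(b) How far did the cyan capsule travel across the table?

2.7

The cyan capsule moved from about (5.0, 3.1) to (6.6, 0.9), a distance of √(1.6² + 2.2²) ≈ 2.7.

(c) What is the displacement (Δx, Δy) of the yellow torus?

(2.5, -2.3)

The yellow torus was at about (3.3, 5.4) and moved to about (5.8, 3.1).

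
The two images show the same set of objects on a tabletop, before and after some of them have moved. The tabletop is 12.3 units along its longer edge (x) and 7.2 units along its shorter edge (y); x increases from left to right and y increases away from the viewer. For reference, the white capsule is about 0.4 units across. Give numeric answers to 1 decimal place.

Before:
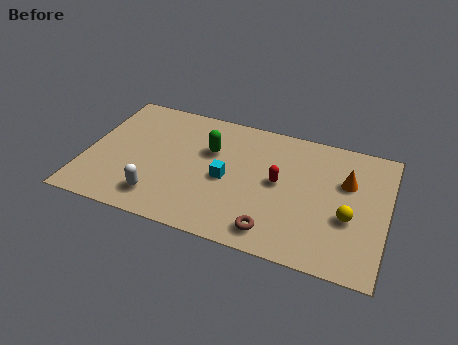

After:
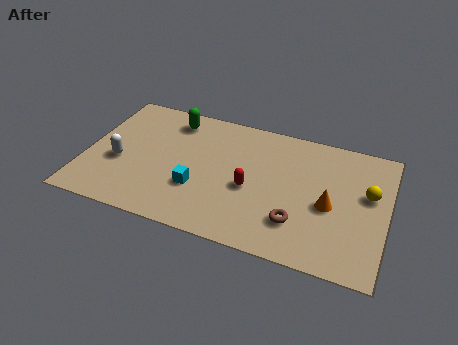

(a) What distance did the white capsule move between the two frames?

2.3

From (3.2, 1.4) to (1.4, 2.9), the white capsule covered √(1.8² + 1.5²) ≈ 2.3 units.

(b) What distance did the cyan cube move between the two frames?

1.4

The cyan cube moved from about (5.8, 3.3) to (4.7, 2.4), a distance of √(1.1² + 0.9²) ≈ 1.4.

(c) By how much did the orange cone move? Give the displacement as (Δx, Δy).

(-0.6, -1.5)

From the two frames, the orange cone sits at roughly (10.6, 4.7) before and (10.0, 3.2) after.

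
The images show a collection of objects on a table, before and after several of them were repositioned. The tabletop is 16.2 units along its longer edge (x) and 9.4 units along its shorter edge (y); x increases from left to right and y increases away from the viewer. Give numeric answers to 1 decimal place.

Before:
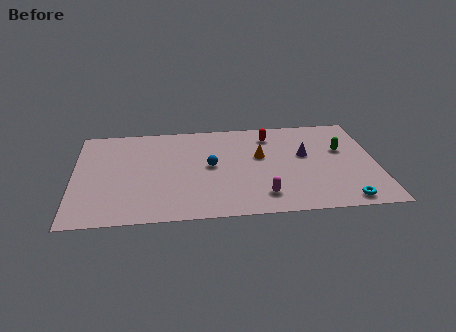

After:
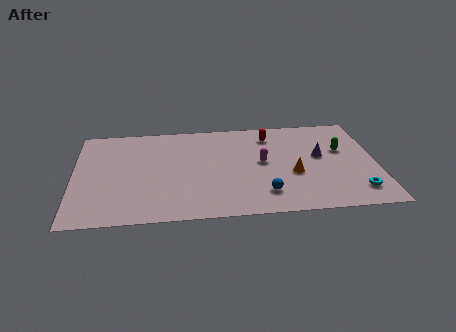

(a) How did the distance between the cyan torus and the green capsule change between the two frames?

-0.8

They were about 4.8 units apart before and 4.0 after — 0.8 units closer together.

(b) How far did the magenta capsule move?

3.2

The magenta capsule moved from about (10.0, 1.8) to (10.1, 5.0), a distance of √(0.1² + 3.2²) ≈ 3.2.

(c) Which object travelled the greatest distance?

the blue sphere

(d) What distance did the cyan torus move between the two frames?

1.1

From (14.3, 1.0) to (15.0, 1.8), the cyan torus covered √(0.7² + 0.8²) ≈ 1.1 units.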